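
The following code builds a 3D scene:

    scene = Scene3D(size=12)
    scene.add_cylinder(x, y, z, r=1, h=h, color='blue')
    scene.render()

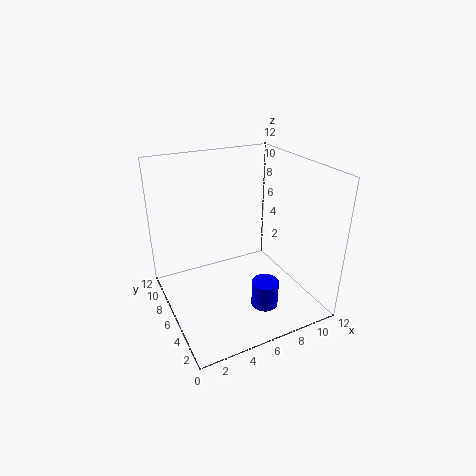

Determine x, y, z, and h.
x = 6, y = 1.5, z = 2.5, h = 2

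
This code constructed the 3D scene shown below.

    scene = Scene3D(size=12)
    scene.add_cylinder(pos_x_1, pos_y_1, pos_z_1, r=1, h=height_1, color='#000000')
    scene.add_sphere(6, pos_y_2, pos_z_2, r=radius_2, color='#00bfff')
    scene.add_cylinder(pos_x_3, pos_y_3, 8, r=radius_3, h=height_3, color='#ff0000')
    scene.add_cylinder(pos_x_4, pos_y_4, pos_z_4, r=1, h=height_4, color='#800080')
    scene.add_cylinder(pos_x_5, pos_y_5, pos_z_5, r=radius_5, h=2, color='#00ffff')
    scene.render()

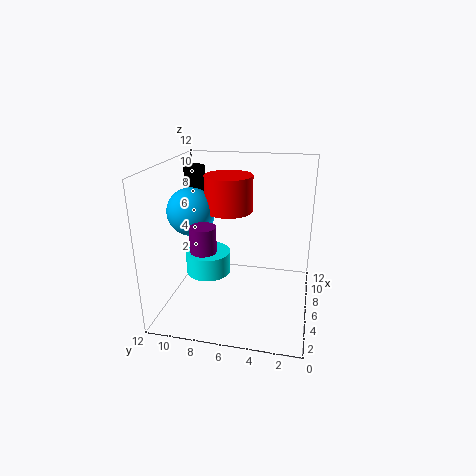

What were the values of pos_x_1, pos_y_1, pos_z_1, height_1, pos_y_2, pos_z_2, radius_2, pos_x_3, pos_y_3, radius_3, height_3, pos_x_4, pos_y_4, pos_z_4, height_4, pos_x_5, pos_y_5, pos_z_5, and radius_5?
pos_x_1 = 10, pos_y_1 = 11, pos_z_1 = 7, height_1 = 4, pos_y_2 = 10, pos_z_2 = 8, radius_2 = 2, pos_x_3 = 7, pos_y_3 = 7, radius_3 = 2, height_3 = 3, pos_x_4 = 3, pos_y_4 = 8, pos_z_4 = 6, height_4 = 2, pos_x_5 = 7, pos_y_5 = 9, pos_z_5 = 2, radius_5 = 2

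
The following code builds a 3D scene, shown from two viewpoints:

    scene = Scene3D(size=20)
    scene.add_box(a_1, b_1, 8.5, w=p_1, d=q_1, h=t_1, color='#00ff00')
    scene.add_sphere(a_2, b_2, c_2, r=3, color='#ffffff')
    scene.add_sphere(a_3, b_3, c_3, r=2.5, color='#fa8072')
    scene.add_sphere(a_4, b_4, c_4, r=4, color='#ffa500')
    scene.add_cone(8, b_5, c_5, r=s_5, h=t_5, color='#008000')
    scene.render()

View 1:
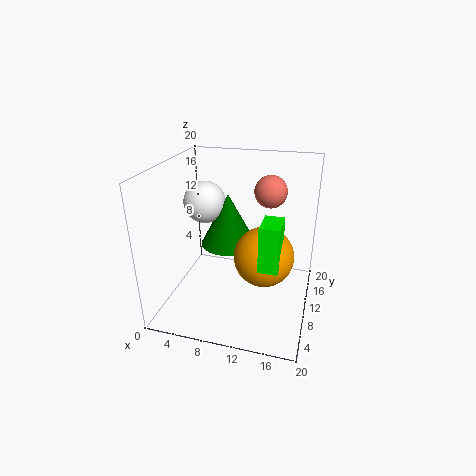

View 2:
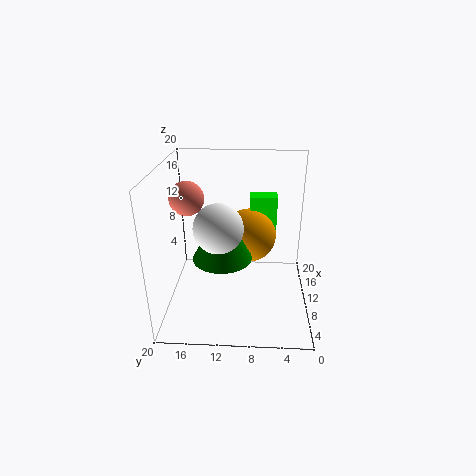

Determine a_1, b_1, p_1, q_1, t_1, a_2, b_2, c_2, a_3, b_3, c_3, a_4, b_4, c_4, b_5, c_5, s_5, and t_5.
a_1 = 14, b_1 = 4.5, p_1 = 2.5, q_1 = 4, t_1 = 6, a_2 = 4.5, b_2 = 12, c_2 = 14, a_3 = 13, b_3 = 17.5, c_3 = 14.5, a_4 = 14, b_4 = 8.5, c_4 = 8.5, b_5 = 12, c_5 = 8, s_5 = 4, t_5 = 7.5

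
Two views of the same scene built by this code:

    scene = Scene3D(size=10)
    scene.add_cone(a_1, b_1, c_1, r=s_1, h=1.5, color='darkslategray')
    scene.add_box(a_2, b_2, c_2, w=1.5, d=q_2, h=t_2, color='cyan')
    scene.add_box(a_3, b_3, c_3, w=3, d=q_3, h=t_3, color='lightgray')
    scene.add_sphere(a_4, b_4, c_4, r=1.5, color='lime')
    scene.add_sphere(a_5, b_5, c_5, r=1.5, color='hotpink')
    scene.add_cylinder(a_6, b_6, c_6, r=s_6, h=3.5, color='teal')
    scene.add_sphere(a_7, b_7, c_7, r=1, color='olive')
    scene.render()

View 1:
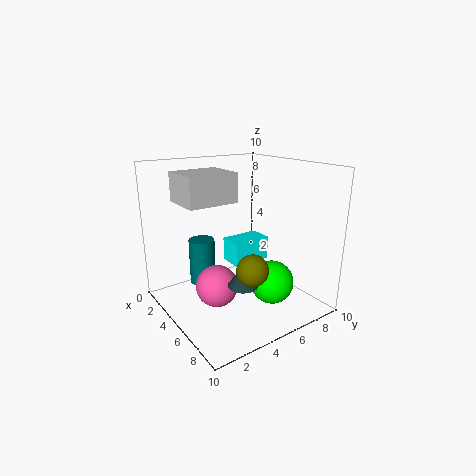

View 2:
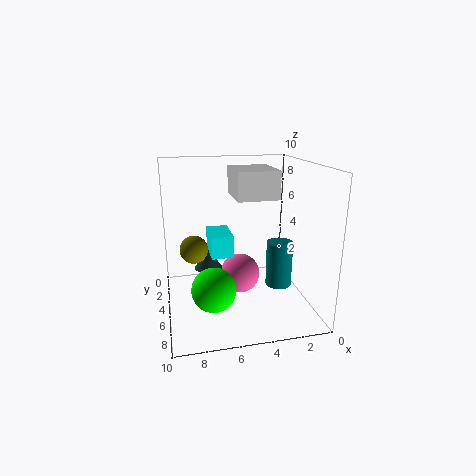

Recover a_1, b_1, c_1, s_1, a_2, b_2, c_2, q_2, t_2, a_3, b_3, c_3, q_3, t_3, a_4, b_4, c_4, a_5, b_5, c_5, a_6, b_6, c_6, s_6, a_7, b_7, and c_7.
a_1 = 7, b_1 = 4, c_1 = 2.5, s_1 = 1, a_2 = 5.5, b_2 = 3.5, c_2 = 4, q_2 = 2.5, t_2 = 1.5, a_3 = 2, b_3 = 1.5, c_3 = 7.5, q_3 = 3.5, t_3 = 2, a_4 = 7, b_4 = 6.5, c_4 = 2, a_5 = 4.5, b_5 = 3.5, c_5 = 1.5, a_6 = 1.5, b_6 = 4, c_6 = 0.5, s_6 = 1, a_7 = 8, b_7 = 4, c_7 = 4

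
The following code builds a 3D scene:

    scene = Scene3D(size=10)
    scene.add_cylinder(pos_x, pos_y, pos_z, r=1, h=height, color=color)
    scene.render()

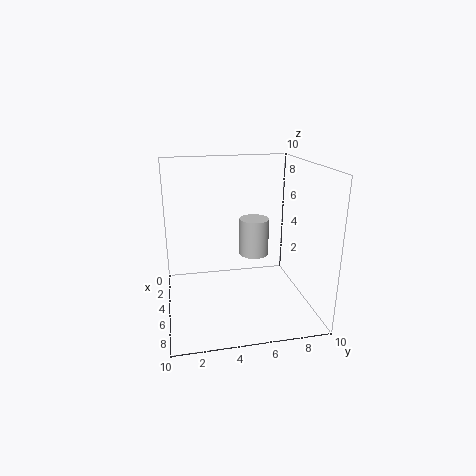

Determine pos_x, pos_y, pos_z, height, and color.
pos_x = 5.5
pos_y = 6
pos_z = 4
height = 2.5
color = 'lightgray'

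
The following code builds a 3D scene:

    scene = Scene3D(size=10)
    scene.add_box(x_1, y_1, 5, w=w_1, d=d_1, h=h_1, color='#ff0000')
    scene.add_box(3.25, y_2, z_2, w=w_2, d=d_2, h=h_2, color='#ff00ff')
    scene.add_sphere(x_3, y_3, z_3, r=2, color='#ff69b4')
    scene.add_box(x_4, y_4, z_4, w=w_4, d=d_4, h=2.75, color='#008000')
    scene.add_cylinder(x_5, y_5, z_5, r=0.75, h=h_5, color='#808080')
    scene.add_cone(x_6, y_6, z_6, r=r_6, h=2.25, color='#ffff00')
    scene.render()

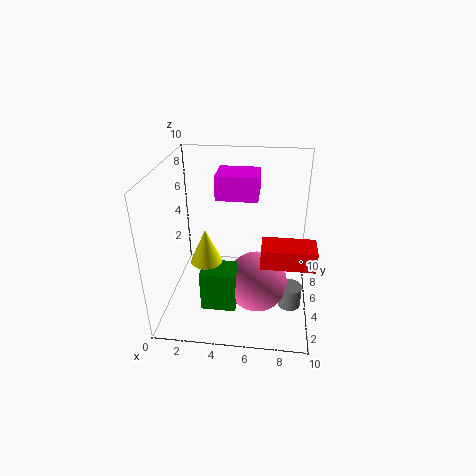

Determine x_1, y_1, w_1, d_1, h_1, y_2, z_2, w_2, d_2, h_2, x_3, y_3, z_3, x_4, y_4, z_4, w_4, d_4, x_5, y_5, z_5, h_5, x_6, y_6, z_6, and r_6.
x_1 = 6.75, y_1 = 1.5, w_1 = 3.25, d_1 = 1.75, h_1 = 1.25, y_2 = 6, z_2 = 7.25, w_2 = 3, d_2 = 2.5, h_2 = 1.75, x_3 = 6.5, y_3 = 3.25, z_3 = 2.75, x_4 = 3, y_4 = 1.5, z_4 = 1.5, w_4 = 2.25, d_4 = 1.75, x_5 = 8.75, y_5 = 3, z_5 = 1.25, h_5 = 1.5, x_6 = 3.25, y_6 = 2.75, z_6 = 4.5, r_6 = 1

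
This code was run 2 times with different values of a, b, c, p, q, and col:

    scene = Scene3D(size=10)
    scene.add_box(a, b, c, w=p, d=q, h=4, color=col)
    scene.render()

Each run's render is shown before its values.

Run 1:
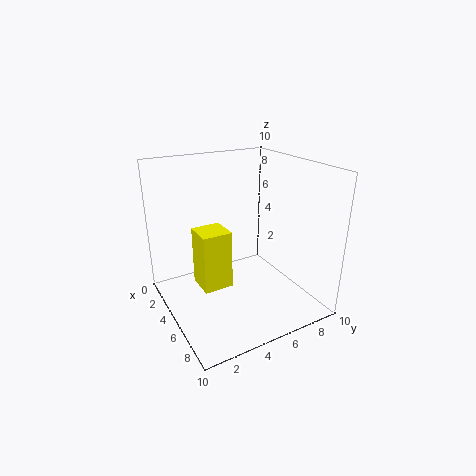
a = 4
b = 2
c = 2
p = 2
q = 2
col = 'yellow'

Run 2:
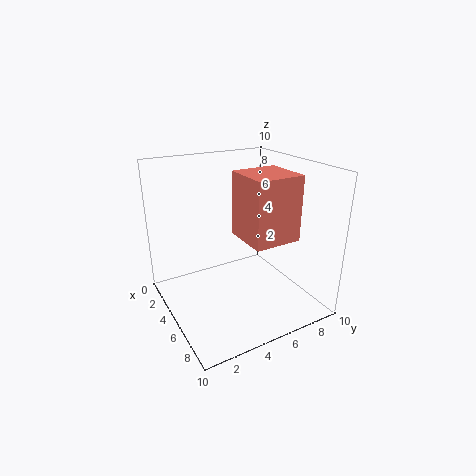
a = 6
b = 4
c = 6
p = 3
q = 3
col = 'salmon'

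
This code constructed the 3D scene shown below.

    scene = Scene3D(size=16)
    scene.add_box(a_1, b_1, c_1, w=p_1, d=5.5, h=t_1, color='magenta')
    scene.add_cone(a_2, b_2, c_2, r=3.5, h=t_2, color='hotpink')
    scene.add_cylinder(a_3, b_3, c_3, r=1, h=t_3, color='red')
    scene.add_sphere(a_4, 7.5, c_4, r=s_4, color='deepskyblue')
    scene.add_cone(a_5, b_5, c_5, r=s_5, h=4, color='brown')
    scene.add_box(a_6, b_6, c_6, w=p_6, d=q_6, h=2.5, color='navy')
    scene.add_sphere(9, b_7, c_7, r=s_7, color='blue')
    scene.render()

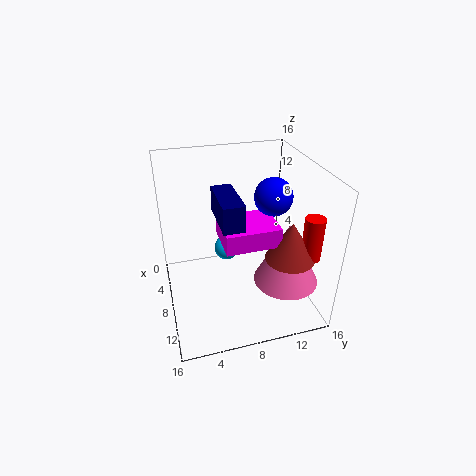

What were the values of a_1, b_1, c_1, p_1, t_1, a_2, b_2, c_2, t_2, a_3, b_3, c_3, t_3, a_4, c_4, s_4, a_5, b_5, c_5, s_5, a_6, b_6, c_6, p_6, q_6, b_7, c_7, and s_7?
a_1 = 8.5, b_1 = 5.5, c_1 = 9.5, p_1 = 4.5, t_1 = 2, a_2 = 11.5, b_2 = 12.5, c_2 = 4, t_2 = 7, a_3 = 13.5, b_3 = 14, c_3 = 8, t_3 = 4.5, a_4 = 4.5, c_4 = 4.5, s_4 = 1.5, a_5 = 13, b_5 = 12, c_5 = 8, s_5 = 2.5, a_6 = 9, b_6 = 5, c_6 = 12.5, p_6 = 5, q_6 = 2, b_7 = 11.5, c_7 = 13, s_7 = 2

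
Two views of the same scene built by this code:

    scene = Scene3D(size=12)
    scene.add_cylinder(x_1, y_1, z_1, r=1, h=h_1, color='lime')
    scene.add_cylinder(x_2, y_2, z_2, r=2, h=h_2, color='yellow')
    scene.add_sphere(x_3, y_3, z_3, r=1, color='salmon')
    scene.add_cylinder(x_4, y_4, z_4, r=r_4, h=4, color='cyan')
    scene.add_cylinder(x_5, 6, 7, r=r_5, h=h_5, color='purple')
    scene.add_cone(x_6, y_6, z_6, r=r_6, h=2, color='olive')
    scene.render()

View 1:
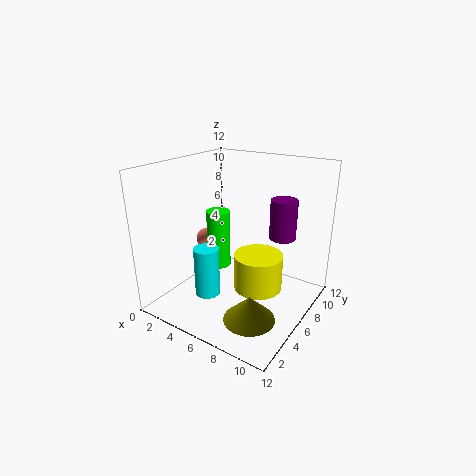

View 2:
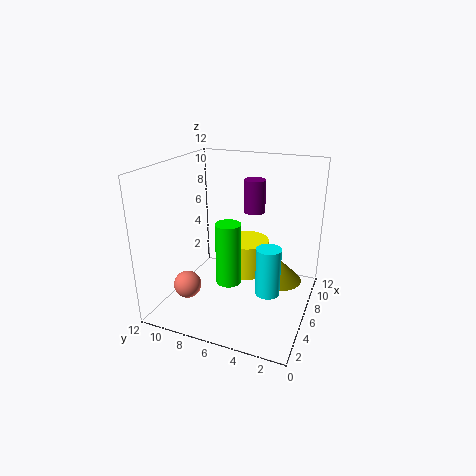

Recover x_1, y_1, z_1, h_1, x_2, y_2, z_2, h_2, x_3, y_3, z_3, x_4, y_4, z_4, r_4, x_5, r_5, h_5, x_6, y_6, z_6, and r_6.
x_1 = 4, y_1 = 6, z_1 = 3, h_1 = 5, x_2 = 8, y_2 = 6, z_2 = 2, h_2 = 3, x_3 = 1, y_3 = 8, z_3 = 4, x_4 = 5, y_4 = 3, z_4 = 2, r_4 = 1, x_5 = 10, r_5 = 1, h_5 = 3, x_6 = 9, y_6 = 3, z_6 = 1, r_6 = 2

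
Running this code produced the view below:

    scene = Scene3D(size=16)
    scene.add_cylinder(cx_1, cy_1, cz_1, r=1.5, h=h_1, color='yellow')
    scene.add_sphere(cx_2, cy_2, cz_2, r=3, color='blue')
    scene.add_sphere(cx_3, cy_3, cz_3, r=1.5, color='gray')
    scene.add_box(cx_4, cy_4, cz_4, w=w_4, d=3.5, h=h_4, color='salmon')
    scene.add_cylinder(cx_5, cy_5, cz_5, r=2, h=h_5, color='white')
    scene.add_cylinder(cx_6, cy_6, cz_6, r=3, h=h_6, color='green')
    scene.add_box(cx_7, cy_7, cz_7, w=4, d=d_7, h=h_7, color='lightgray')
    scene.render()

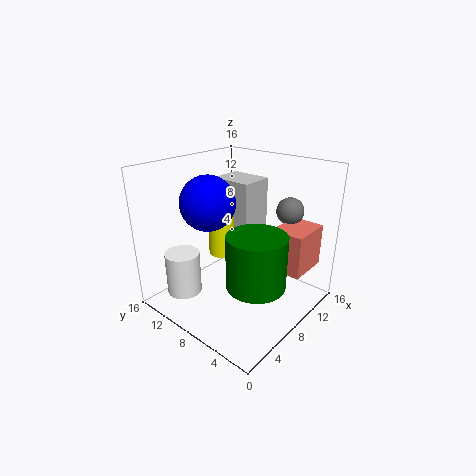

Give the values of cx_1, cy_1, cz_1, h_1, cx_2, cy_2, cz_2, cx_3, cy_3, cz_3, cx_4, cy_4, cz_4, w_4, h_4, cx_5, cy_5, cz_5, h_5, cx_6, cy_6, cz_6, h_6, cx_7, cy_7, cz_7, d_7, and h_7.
cx_1 = 8.5
cy_1 = 11
cz_1 = 5
h_1 = 5
cx_2 = 6
cy_2 = 10.5
cz_2 = 12
cx_3 = 12
cy_3 = 4
cz_3 = 11
cx_4 = 8.5
cy_4 = 0.5
cz_4 = 5.5
w_4 = 4.5
h_4 = 4.5
cx_5 = 4
cy_5 = 13
cz_5 = 1
h_5 = 5
cx_6 = 5.5
cy_6 = 3.5
cz_6 = 5
h_6 = 5.5
cx_7 = 10
cy_7 = 8.5
cz_7 = 6.5
d_7 = 5
h_7 = 7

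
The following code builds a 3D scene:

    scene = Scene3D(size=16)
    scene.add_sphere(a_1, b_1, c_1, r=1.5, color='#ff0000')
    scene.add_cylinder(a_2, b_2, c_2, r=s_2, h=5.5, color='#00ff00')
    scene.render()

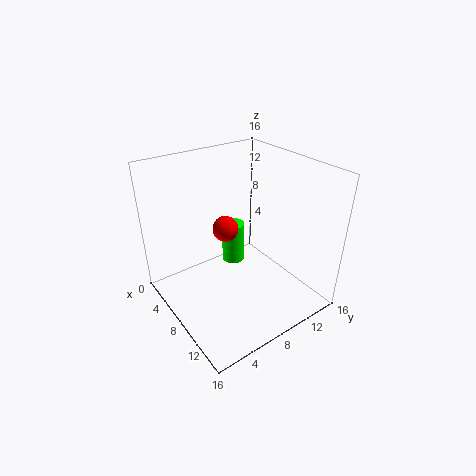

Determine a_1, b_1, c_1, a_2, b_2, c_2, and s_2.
a_1 = 5.5; b_1 = 8; c_1 = 8; a_2 = 2; b_2 = 11.5; c_2 = 0.5; s_2 = 1.5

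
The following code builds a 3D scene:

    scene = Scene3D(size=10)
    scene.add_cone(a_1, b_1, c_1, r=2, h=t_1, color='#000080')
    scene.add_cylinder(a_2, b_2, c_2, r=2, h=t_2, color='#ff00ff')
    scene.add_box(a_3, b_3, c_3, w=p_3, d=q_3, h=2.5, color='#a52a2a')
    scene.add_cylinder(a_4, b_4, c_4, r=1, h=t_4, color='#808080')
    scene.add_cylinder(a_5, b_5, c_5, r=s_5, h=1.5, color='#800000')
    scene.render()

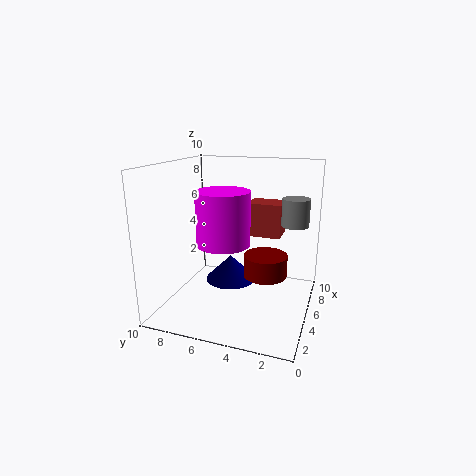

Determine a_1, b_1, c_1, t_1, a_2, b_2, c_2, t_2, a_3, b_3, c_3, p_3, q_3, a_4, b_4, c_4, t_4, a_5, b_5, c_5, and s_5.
a_1 = 7.5; b_1 = 6.5; c_1 = 0.5; t_1 = 2; a_2 = 6; b_2 = 6.5; c_2 = 4; t_2 = 4; a_3 = 7; b_3 = 2.5; c_3 = 4.5; p_3 = 2; q_3 = 2.5; a_4 = 7.5; b_4 = 1.5; c_4 = 5.5; t_4 = 2; a_5 = 5; b_5 = 3; c_5 = 2.5; s_5 = 1.5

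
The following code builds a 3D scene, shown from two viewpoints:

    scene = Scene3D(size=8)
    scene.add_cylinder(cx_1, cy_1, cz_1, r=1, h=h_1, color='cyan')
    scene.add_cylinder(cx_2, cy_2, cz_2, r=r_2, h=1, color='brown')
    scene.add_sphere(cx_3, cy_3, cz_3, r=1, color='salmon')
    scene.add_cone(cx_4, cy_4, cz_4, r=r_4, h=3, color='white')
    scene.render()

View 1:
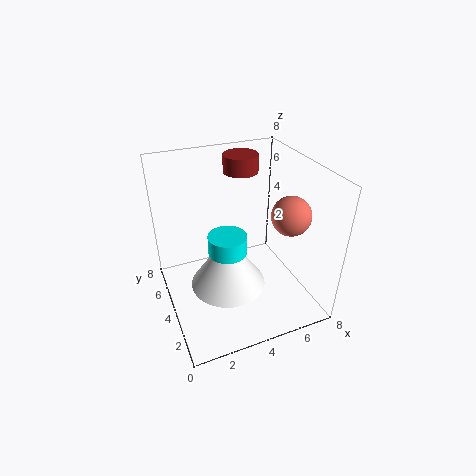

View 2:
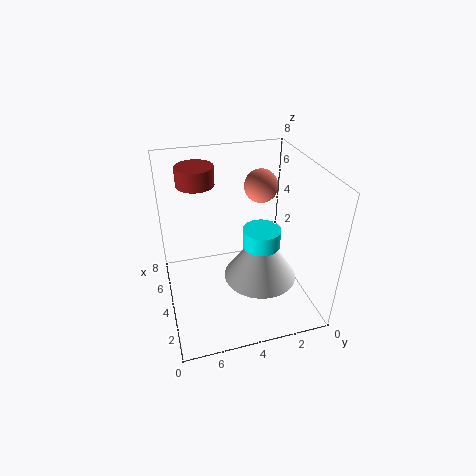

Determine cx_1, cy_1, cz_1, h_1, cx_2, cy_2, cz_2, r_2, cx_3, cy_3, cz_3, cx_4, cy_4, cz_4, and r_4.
cx_1 = 3; cy_1 = 3; cz_1 = 4; h_1 = 1; cx_2 = 5; cy_2 = 6; cz_2 = 7; r_2 = 1; cx_3 = 6; cy_3 = 2; cz_3 = 6; cx_4 = 3; cy_4 = 3; cz_4 = 2; r_4 = 2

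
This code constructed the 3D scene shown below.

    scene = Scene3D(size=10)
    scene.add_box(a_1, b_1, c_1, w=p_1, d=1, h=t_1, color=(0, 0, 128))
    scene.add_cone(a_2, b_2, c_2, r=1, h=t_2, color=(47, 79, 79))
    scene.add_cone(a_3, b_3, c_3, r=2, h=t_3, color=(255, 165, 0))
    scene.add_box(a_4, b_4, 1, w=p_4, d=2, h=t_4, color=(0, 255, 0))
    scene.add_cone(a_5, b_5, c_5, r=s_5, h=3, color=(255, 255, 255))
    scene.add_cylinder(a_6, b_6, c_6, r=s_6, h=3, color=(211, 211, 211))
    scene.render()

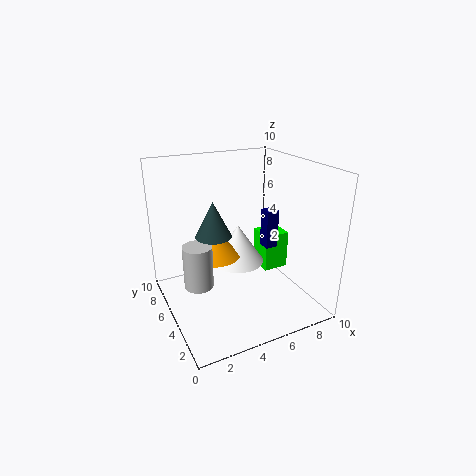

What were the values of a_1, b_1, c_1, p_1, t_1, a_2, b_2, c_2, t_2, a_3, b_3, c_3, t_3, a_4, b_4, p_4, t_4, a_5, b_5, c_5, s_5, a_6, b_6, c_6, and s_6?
a_1 = 8; b_1 = 6; c_1 = 3; p_1 = 1; t_1 = 3; a_2 = 2; b_2 = 2; c_2 = 7; t_2 = 2; a_3 = 4; b_3 = 7; c_3 = 3; t_3 = 2; a_4 = 8; b_4 = 6; p_4 = 2; t_4 = 3; a_5 = 6; b_5 = 7; c_5 = 2; s_5 = 2; a_6 = 2; b_6 = 5; c_6 = 2; s_6 = 1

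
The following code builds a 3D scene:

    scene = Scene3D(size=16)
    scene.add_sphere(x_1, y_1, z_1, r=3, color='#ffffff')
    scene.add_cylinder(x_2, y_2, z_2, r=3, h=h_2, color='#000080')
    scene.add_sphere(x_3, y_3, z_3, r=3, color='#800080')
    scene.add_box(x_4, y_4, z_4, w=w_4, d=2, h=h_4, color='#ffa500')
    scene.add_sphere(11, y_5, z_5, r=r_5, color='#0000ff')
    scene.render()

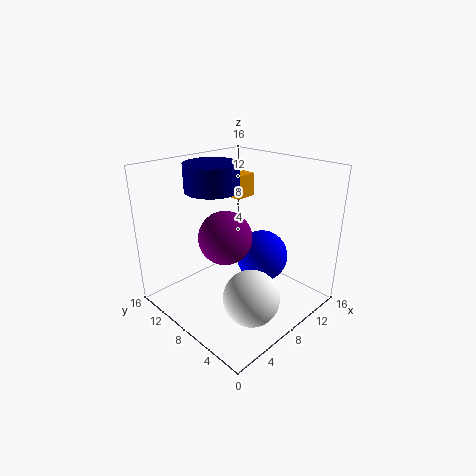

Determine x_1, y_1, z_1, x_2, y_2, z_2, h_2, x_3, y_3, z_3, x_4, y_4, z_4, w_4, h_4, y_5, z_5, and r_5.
x_1 = 6
y_1 = 4
z_1 = 3
x_2 = 7
y_2 = 11
z_2 = 13
h_2 = 3
x_3 = 7
y_3 = 9
z_3 = 8
x_4 = 13
y_4 = 13
z_4 = 10
w_4 = 3
h_4 = 3
y_5 = 7
z_5 = 5
r_5 = 3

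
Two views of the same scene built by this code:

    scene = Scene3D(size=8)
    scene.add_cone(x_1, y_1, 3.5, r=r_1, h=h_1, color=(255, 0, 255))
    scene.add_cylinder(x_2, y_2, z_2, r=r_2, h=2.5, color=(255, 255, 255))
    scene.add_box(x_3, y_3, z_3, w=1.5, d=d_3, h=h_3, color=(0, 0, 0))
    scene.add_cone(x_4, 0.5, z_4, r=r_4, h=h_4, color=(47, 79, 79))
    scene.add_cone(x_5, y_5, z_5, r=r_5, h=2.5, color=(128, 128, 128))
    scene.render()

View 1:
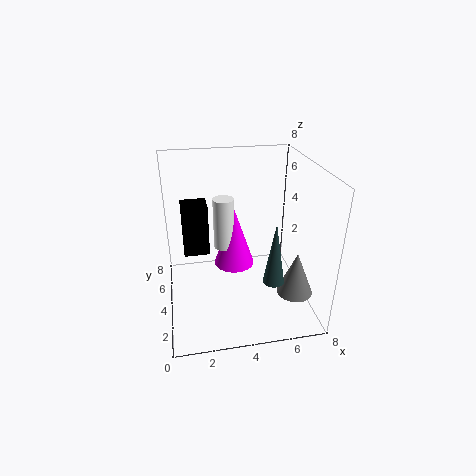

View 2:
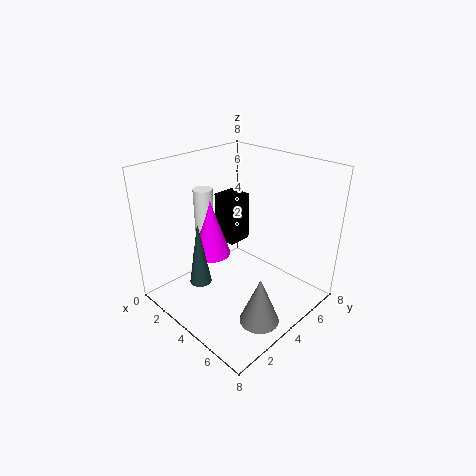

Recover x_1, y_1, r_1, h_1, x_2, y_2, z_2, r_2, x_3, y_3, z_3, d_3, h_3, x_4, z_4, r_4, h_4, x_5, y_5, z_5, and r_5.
x_1 = 3.5; y_1 = 2.5; r_1 = 1; h_1 = 3; x_2 = 3; y_2 = 2.5; z_2 = 4.5; r_2 = 0.5; x_3 = 1; y_3 = 5; z_3 = 2.5; d_3 = 1.5; h_3 = 3; x_4 = 5; z_4 = 3.5; r_4 = 0.5; h_4 = 3; x_5 = 7; y_5 = 2.5; z_5 = 1; r_5 = 1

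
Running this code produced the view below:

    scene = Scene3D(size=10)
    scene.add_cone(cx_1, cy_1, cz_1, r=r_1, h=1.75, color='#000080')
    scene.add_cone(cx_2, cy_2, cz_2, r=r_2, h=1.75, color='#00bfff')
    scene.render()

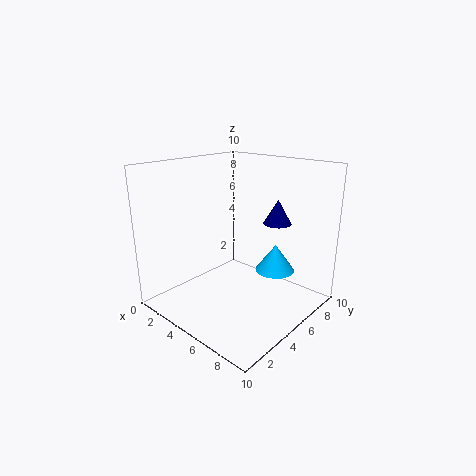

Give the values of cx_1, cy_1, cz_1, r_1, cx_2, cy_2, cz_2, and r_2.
cx_1 = 6.5, cy_1 = 7.5, cz_1 = 5.75, r_1 = 1, cx_2 = 8, cy_2 = 5.25, cz_2 = 3.5, r_2 = 1.25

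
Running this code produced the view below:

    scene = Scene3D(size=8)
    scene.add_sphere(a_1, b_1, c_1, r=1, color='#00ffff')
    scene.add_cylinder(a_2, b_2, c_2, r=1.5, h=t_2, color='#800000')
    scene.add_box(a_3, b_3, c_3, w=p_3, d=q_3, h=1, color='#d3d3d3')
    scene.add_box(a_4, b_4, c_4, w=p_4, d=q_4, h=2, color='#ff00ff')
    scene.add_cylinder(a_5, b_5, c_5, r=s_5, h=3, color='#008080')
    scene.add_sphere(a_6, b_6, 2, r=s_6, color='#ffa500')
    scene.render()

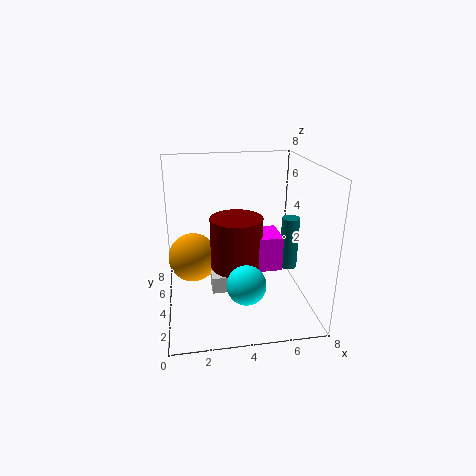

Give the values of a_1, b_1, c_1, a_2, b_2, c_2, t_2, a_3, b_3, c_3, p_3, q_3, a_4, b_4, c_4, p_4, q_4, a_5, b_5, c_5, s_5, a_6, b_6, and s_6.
a_1 = 4
b_1 = 1.5
c_1 = 2.5
a_2 = 4
b_2 = 4.5
c_2 = 2
t_2 = 3
a_3 = 2.5
b_3 = 4
c_3 = 0.5
p_3 = 1
q_3 = 1.5
a_4 = 4
b_4 = 3.5
c_4 = 2
p_4 = 2.5
q_4 = 2
a_5 = 7
b_5 = 4
c_5 = 2
s_5 = 0.5
a_6 = 1.5
b_6 = 6
s_6 = 1.5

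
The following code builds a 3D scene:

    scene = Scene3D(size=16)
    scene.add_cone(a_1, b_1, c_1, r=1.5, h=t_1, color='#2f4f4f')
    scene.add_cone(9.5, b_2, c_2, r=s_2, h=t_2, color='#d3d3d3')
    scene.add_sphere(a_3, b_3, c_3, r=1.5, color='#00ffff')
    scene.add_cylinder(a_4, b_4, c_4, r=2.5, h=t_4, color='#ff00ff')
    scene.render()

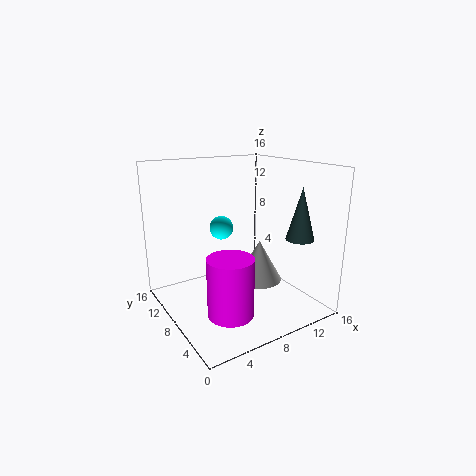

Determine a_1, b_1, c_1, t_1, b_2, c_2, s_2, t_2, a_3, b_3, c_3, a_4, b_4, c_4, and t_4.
a_1 = 12.5; b_1 = 3; c_1 = 8.5; t_1 = 5.5; b_2 = 6; c_2 = 3.5; s_2 = 2.5; t_2 = 4.5; a_3 = 9; b_3 = 13.5; c_3 = 7.5; a_4 = 5.5; b_4 = 5.5; c_4 = 0.5; t_4 = 6.5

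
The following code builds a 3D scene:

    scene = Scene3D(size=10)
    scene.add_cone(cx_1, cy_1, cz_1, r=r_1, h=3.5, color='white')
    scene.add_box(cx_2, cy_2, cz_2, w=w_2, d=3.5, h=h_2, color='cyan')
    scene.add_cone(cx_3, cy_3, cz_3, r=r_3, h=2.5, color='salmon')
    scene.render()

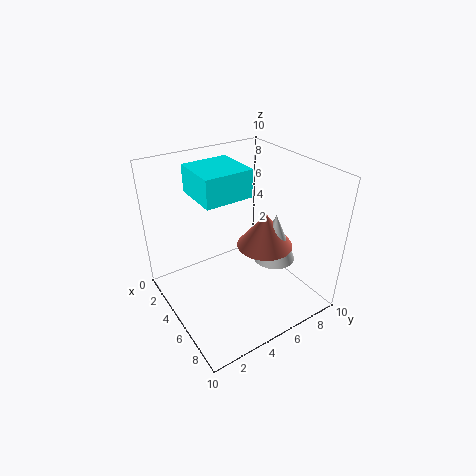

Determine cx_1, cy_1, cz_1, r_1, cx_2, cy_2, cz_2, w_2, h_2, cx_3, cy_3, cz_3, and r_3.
cx_1 = 6
cy_1 = 7.5
cz_1 = 3
r_1 = 1.5
cx_2 = 1
cy_2 = 3
cz_2 = 7.5
w_2 = 3.5
h_2 = 2
cx_3 = 5.5
cy_3 = 7
cz_3 = 4
r_3 = 2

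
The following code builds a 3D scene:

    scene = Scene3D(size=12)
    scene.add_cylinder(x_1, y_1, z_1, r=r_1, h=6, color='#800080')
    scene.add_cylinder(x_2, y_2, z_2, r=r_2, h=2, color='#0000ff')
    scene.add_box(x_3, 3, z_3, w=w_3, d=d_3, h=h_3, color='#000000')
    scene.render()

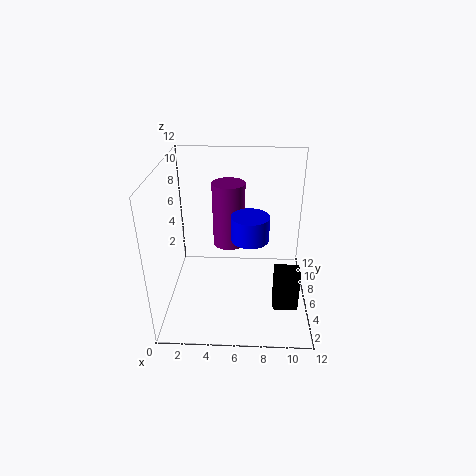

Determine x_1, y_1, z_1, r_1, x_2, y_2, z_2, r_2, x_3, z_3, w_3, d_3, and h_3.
x_1 = 5, y_1 = 9.5, z_1 = 3.5, r_1 = 1.5, x_2 = 7, y_2 = 5, z_2 = 6.5, r_2 = 1.5, x_3 = 9, z_3 = 1, w_3 = 2, d_3 = 1.5, h_3 = 3.5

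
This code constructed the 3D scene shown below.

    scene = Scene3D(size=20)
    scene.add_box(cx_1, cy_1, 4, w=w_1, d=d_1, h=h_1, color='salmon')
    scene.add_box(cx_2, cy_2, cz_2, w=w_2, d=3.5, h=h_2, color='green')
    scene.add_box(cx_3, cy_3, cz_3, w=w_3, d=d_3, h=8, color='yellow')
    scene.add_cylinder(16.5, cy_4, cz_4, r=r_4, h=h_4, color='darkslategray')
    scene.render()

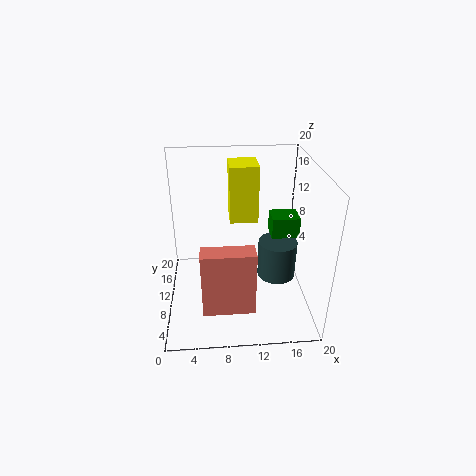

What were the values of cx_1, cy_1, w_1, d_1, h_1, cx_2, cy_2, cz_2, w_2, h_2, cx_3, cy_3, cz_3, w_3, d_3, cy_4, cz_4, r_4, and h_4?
cx_1 = 5; cy_1 = 1.5; w_1 = 6.5; d_1 = 2.5; h_1 = 8.5; cx_2 = 15; cy_2 = 11; cz_2 = 9; w_2 = 4; h_2 = 3; cx_3 = 9; cy_3 = 11.5; cz_3 = 11.5; w_3 = 4; d_3 = 4.5; cy_4 = 13.5; cz_4 = 1; r_4 = 3; h_4 = 6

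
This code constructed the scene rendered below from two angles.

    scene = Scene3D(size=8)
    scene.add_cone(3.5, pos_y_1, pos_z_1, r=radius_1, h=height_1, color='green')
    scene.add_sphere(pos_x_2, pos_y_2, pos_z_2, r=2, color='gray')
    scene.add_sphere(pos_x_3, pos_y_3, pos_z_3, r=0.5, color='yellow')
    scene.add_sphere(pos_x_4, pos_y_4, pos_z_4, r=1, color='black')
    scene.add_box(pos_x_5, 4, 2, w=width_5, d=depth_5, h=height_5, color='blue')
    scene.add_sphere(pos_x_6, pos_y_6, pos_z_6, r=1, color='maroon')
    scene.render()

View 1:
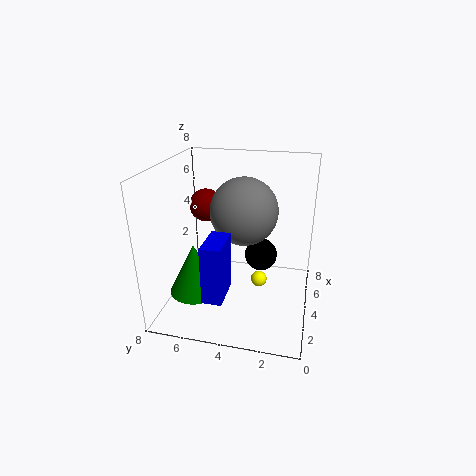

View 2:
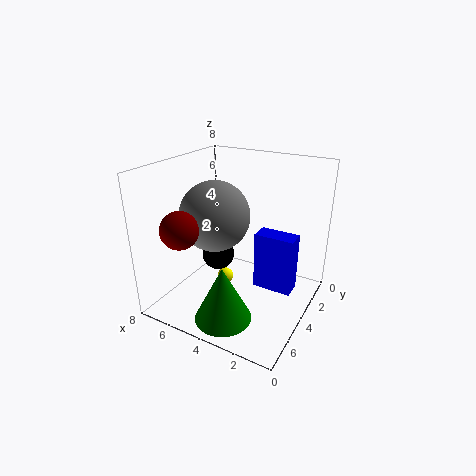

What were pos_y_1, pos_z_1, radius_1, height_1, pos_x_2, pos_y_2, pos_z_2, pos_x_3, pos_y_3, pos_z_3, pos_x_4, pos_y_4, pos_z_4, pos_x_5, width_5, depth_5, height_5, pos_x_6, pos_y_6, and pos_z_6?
pos_y_1 = 6.5
pos_z_1 = 0.5
radius_1 = 1.5
height_1 = 3
pos_x_2 = 5.5
pos_y_2 = 4
pos_z_2 = 5
pos_x_3 = 5.5
pos_y_3 = 3
pos_z_3 = 0.5
pos_x_4 = 6
pos_y_4 = 3
pos_z_4 = 2
pos_x_5 = 0.5
width_5 = 2
depth_5 = 1
height_5 = 3
pos_x_6 = 6
pos_y_6 = 6.5
pos_z_6 = 5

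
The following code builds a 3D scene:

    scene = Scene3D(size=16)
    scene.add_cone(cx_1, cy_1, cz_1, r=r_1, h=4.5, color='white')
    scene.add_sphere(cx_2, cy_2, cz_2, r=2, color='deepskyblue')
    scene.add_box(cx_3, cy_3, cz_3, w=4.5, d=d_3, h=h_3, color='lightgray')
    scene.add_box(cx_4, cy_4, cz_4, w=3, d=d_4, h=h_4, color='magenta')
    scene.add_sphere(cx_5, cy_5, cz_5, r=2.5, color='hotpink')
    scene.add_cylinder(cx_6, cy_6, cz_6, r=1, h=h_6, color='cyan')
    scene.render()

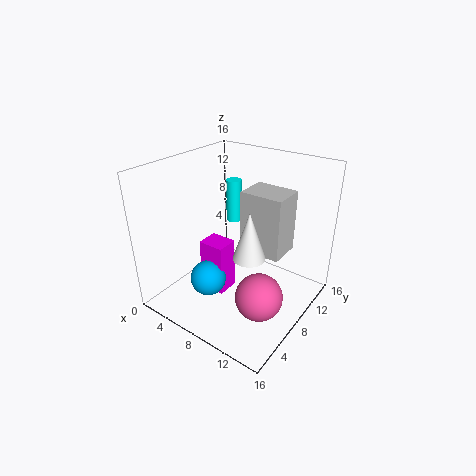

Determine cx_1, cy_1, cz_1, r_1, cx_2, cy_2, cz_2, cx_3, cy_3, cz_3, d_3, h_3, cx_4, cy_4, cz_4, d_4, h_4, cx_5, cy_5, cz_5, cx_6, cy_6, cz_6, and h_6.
cx_1 = 12.5
cy_1 = 3.5
cz_1 = 9.5
r_1 = 1.5
cx_2 = 6
cy_2 = 5
cz_2 = 3.5
cx_3 = 9
cy_3 = 7
cz_3 = 7.5
d_3 = 3.5
h_3 = 6.5
cx_4 = 4.5
cy_4 = 5.5
cz_4 = 1.5
d_4 = 2.5
h_4 = 6
cx_5 = 12.5
cy_5 = 5.5
cz_5 = 3.5
cx_6 = 3
cy_6 = 14
cz_6 = 6.5
h_6 = 5.5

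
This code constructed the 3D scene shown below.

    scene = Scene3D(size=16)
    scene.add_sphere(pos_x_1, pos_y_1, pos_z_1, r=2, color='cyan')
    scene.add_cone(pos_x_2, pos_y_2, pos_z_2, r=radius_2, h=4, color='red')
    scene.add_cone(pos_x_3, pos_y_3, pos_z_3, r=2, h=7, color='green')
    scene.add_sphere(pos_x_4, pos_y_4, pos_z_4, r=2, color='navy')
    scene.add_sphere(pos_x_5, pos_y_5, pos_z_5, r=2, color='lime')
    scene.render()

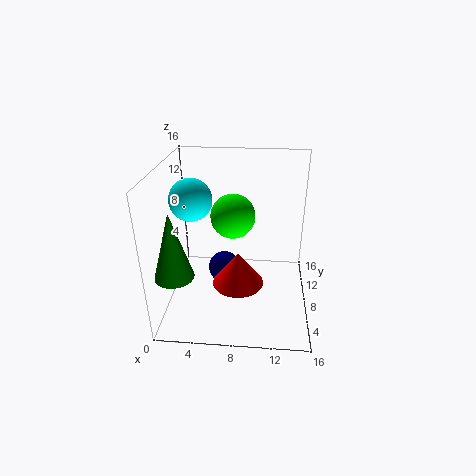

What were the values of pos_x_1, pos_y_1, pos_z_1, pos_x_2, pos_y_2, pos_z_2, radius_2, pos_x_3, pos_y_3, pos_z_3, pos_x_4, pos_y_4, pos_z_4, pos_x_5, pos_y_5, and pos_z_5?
pos_x_1 = 4; pos_y_1 = 4; pos_z_1 = 14; pos_x_2 = 8; pos_y_2 = 8; pos_z_2 = 2; radius_2 = 3; pos_x_3 = 2; pos_y_3 = 3; pos_z_3 = 6; pos_x_4 = 6; pos_y_4 = 11; pos_z_4 = 2; pos_x_5 = 8; pos_y_5 = 3; pos_z_5 = 13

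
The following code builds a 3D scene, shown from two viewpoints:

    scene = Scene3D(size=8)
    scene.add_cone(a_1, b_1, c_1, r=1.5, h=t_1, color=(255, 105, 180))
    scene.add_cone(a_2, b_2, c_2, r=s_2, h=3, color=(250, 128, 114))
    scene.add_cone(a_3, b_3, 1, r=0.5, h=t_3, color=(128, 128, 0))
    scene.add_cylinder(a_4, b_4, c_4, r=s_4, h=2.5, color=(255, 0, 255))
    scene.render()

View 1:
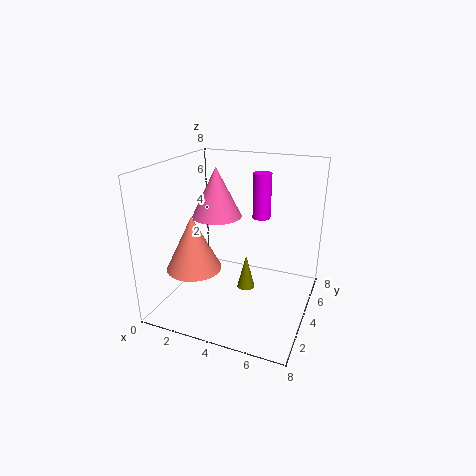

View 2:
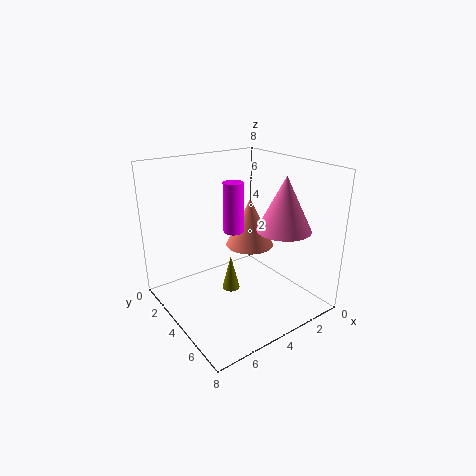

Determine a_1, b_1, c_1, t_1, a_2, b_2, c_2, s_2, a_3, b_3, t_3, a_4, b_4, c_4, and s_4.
a_1 = 2, b_1 = 5.5, c_1 = 4.5, t_1 = 3, a_2 = 2, b_2 = 2.5, c_2 = 2.5, s_2 = 1.5, a_3 = 4.5, b_3 = 4, t_3 = 2, a_4 = 5, b_4 = 5, c_4 = 5, s_4 = 0.5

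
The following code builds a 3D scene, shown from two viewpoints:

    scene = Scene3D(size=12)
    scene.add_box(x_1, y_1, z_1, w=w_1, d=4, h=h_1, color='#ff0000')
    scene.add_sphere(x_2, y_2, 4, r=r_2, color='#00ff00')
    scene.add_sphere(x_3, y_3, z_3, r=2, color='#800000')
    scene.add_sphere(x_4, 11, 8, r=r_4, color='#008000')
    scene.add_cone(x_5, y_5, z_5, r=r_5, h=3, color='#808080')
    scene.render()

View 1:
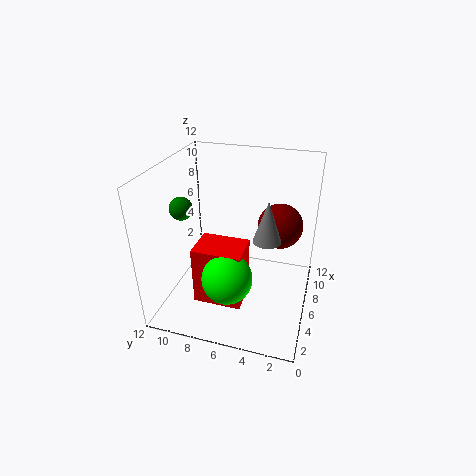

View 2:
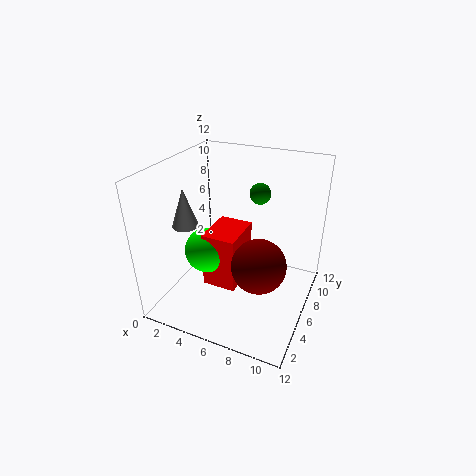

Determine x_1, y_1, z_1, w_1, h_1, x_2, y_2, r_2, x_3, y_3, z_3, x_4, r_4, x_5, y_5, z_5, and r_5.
x_1 = 3
y_1 = 5
z_1 = 1
w_1 = 3
h_1 = 5
x_2 = 3
y_2 = 6
r_2 = 2
x_3 = 9
y_3 = 3
z_3 = 6
x_4 = 6
r_4 = 1
x_5 = 3
y_5 = 3
z_5 = 8
r_5 = 1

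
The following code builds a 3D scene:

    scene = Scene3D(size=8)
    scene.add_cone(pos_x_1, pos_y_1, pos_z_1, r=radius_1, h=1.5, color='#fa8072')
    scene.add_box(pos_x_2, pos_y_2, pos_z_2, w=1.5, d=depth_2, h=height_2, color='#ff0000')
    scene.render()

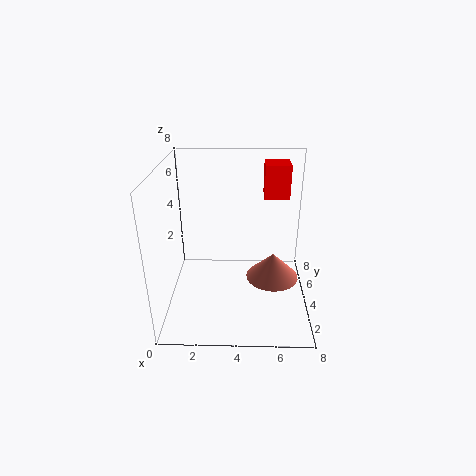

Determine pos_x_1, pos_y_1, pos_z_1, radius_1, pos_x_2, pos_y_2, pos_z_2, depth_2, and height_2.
pos_x_1 = 6; pos_y_1 = 4; pos_z_1 = 1.5; radius_1 = 1.5; pos_x_2 = 5.5; pos_y_2 = 6; pos_z_2 = 5.5; depth_2 = 1.5; height_2 = 2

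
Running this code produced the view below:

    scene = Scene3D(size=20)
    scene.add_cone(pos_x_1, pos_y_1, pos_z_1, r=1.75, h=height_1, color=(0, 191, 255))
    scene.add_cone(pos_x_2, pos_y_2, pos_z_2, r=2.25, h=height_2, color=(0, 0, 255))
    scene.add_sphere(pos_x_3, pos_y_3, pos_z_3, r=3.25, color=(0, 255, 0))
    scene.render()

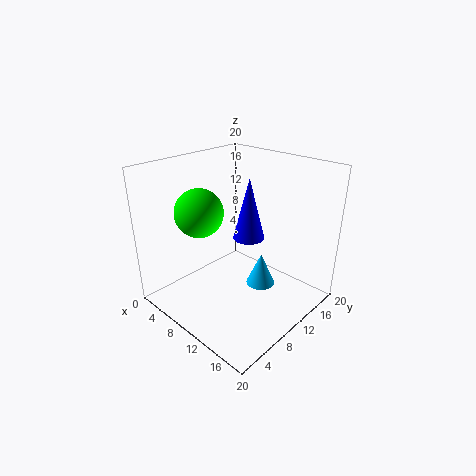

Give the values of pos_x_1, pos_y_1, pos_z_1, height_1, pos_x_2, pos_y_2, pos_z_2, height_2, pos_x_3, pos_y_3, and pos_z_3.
pos_x_1 = 16, pos_y_1 = 7.75, pos_z_1 = 6.75, height_1 = 4, pos_x_2 = 10, pos_y_2 = 12.25, pos_z_2 = 9.25, height_2 = 8.75, pos_x_3 = 6.75, pos_y_3 = 6, pos_z_3 = 14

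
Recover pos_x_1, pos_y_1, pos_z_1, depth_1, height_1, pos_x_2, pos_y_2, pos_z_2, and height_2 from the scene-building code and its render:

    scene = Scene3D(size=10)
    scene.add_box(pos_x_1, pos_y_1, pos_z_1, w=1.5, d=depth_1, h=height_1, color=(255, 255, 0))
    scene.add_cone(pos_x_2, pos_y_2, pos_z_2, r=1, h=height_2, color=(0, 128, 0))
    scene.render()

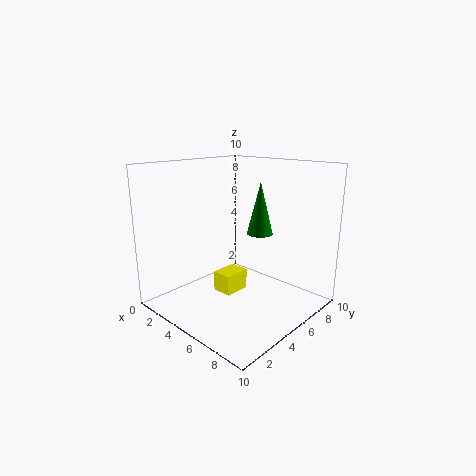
pos_x_1 = 3; pos_y_1 = 4.5; pos_z_1 = 0.5; depth_1 = 2; height_1 = 1.5; pos_x_2 = 4.5; pos_y_2 = 8; pos_z_2 = 4.5; height_2 = 4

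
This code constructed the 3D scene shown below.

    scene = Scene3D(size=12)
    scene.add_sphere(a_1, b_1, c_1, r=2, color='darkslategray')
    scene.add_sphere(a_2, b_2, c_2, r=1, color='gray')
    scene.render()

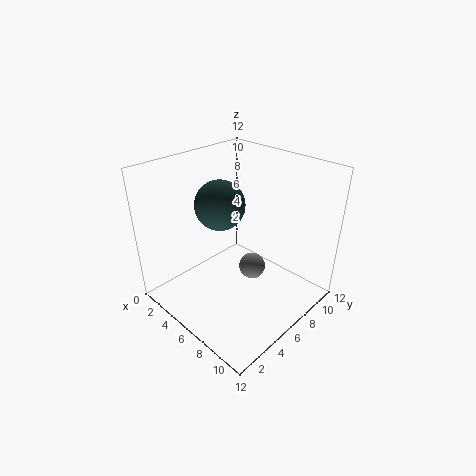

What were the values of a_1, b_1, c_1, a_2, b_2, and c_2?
a_1 = 5, b_1 = 5, c_1 = 9, a_2 = 8.5, b_2 = 5, c_2 = 5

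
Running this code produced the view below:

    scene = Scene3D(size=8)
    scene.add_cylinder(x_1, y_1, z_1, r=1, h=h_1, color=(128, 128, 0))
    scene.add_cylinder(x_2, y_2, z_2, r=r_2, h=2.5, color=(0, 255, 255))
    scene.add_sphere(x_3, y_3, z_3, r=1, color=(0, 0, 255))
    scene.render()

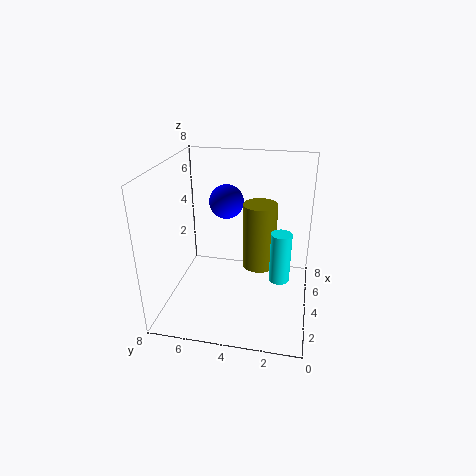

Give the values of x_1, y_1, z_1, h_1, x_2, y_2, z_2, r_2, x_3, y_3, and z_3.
x_1 = 5.5
y_1 = 3
z_1 = 1.5
h_1 = 4
x_2 = 2
y_2 = 1.5
z_2 = 3
r_2 = 0.5
x_3 = 5.5
y_3 = 5
z_3 = 5.5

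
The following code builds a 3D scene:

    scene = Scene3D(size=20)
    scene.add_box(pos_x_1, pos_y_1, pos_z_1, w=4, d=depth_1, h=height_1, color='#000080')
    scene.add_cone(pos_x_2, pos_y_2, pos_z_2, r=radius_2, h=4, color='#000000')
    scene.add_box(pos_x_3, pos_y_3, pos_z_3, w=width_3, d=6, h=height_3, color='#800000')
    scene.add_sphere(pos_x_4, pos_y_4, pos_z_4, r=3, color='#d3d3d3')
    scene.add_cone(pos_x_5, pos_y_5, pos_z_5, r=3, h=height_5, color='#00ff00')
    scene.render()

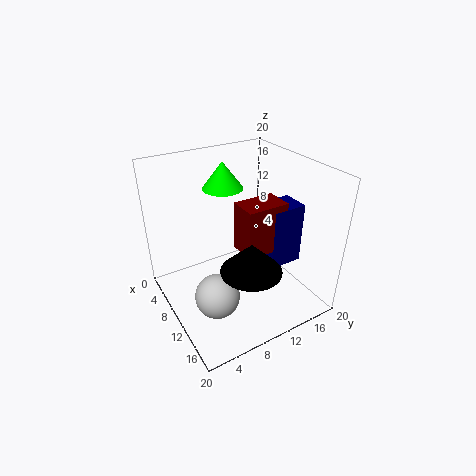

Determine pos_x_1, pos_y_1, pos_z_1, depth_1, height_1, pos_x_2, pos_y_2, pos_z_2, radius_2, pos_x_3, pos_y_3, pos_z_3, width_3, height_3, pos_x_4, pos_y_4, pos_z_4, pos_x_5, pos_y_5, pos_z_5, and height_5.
pos_x_1 = 9, pos_y_1 = 14, pos_z_1 = 5, depth_1 = 5, height_1 = 9, pos_x_2 = 15, pos_y_2 = 9, pos_z_2 = 8, radius_2 = 4, pos_x_3 = 9, pos_y_3 = 10, pos_z_3 = 8, width_3 = 4, height_3 = 7, pos_x_4 = 13, pos_y_4 = 5, pos_z_4 = 4, pos_x_5 = 4, pos_y_5 = 11, pos_z_5 = 15, height_5 = 4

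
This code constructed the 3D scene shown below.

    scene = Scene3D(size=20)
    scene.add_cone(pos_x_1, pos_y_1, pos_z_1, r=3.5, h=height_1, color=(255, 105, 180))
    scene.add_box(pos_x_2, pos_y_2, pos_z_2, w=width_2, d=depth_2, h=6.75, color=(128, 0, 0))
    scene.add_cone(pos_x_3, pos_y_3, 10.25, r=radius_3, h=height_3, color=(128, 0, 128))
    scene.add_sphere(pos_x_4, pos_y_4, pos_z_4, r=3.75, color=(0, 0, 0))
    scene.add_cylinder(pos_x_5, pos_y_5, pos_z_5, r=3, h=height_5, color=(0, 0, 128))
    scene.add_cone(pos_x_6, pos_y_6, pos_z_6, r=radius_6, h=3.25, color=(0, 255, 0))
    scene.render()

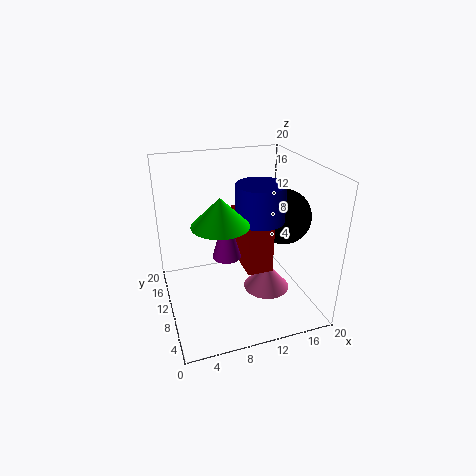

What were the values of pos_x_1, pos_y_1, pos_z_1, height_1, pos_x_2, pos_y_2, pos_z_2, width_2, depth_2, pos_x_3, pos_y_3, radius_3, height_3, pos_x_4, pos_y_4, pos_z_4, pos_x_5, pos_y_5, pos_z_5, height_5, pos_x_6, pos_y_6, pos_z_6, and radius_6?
pos_x_1 = 15, pos_y_1 = 10.75, pos_z_1 = 0.25, height_1 = 4, pos_x_2 = 9.25, pos_y_2 = 3.75, pos_z_2 = 8, width_2 = 3.25, depth_2 = 6.75, pos_x_3 = 7, pos_y_3 = 5.5, radius_3 = 1.75, height_3 = 6.25, pos_x_4 = 16, pos_y_4 = 8.5, pos_z_4 = 13, pos_x_5 = 11.25, pos_y_5 = 5.5, pos_z_5 = 14.5, height_5 = 4.5, pos_x_6 = 5.75, pos_y_6 = 3.5, pos_z_6 = 15.5, radius_6 = 3.25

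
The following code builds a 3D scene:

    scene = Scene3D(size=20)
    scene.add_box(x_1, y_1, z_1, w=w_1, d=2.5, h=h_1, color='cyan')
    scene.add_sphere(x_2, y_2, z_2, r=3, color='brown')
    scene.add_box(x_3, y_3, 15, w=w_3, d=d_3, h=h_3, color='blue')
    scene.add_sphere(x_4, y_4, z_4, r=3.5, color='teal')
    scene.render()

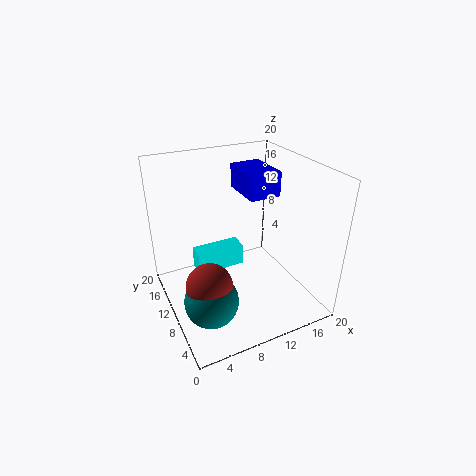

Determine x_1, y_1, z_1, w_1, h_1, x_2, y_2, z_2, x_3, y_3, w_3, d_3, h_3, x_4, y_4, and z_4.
x_1 = 4, y_1 = 9.5, z_1 = 6, w_1 = 6.5, h_1 = 3, x_2 = 4, y_2 = 6, z_2 = 6.5, x_3 = 12, y_3 = 10, w_3 = 4.5, d_3 = 6.5, h_3 = 3.5, x_4 = 4, y_4 = 5.5, z_4 = 4.5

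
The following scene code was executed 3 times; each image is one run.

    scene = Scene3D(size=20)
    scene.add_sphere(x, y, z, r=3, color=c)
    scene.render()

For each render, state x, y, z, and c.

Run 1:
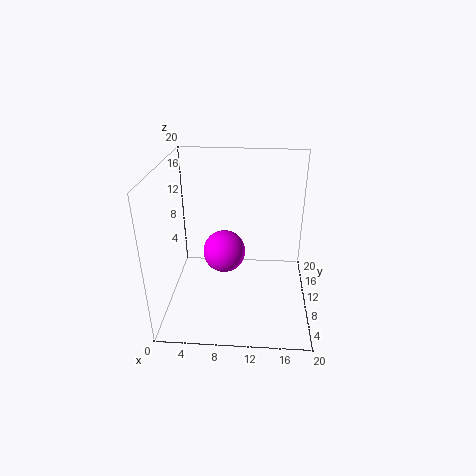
x = 8; y = 10.5; z = 7.5; c = 'magenta'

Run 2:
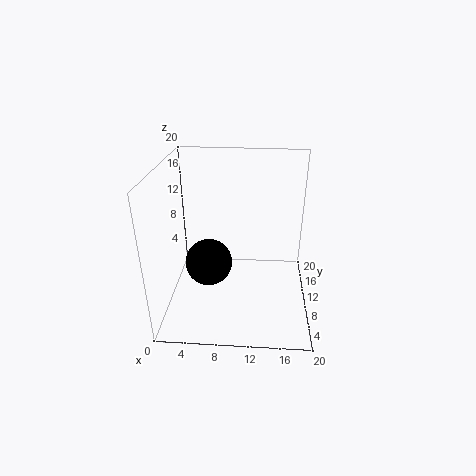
x = 6.5; y = 6; z = 8.5; c = 'black'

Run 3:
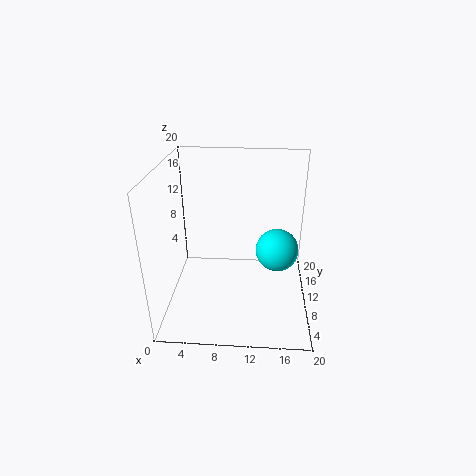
x = 15.5; y = 10.5; z = 8; c = 'cyan'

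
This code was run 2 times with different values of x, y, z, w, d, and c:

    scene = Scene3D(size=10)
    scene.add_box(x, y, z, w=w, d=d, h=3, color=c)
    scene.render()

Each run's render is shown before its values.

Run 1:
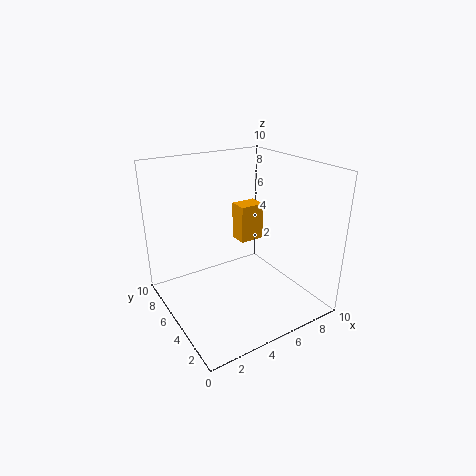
x = 7, y = 7.5, z = 3, w = 2, d = 1.5, c = 'orange'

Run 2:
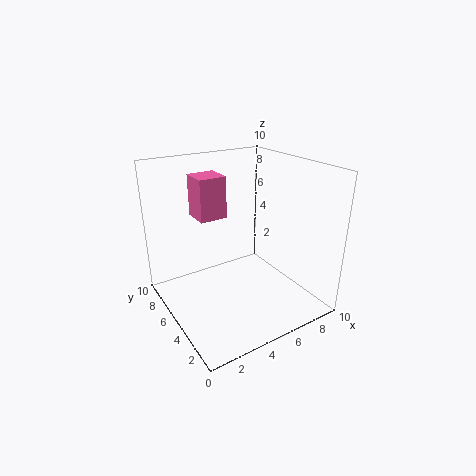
x = 3, y = 6.5, z = 6, w = 2, d = 2, c = 'hotpink'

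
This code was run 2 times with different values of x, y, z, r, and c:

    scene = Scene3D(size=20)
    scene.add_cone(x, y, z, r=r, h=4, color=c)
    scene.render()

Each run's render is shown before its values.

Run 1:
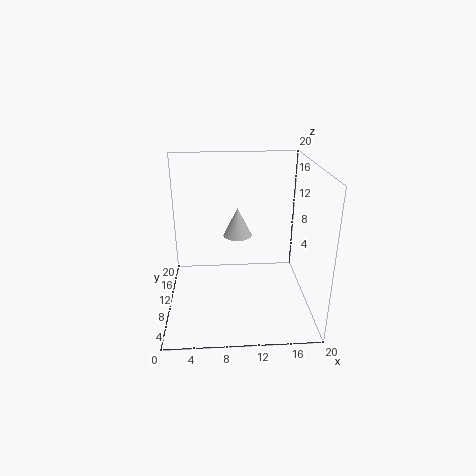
x = 10, y = 11, z = 10, r = 2, c = 'lightgray'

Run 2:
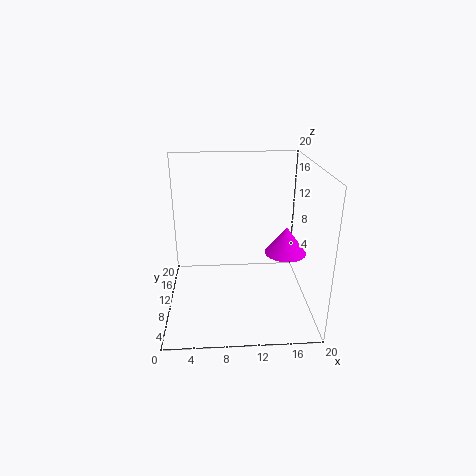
x = 17, y = 11, z = 7, r = 3, c = 'magenta'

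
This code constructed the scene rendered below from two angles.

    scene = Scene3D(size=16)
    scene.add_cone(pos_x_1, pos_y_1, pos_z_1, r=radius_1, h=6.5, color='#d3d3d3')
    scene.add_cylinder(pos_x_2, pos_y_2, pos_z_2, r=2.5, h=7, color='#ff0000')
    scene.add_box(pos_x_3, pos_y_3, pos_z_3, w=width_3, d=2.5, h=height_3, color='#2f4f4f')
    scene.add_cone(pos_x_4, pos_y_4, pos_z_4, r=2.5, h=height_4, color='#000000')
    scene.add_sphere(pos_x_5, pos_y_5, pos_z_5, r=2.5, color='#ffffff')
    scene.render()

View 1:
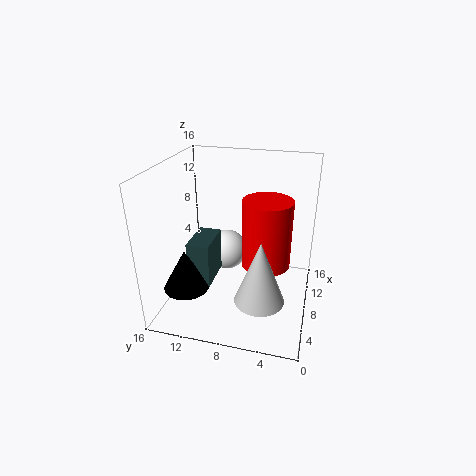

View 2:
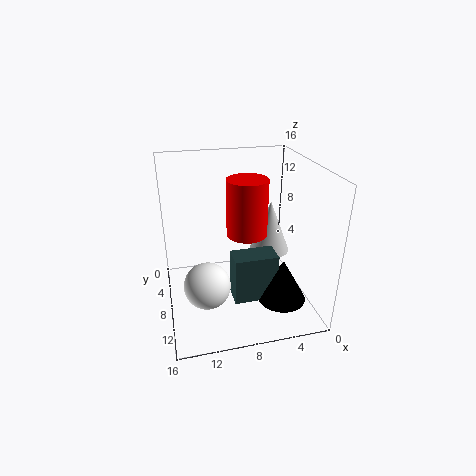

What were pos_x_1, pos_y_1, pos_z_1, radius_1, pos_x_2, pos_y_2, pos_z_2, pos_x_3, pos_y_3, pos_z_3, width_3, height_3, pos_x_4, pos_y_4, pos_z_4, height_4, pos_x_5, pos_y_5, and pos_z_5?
pos_x_1 = 3; pos_y_1 = 4.5; pos_z_1 = 4; radius_1 = 2.5; pos_x_2 = 6; pos_y_2 = 4.5; pos_z_2 = 6.5; pos_x_3 = 5; pos_y_3 = 10.5; pos_z_3 = 3; width_3 = 4.5; height_3 = 5; pos_x_4 = 4.5; pos_y_4 = 13; pos_z_4 = 3; height_4 = 4.5; pos_x_5 = 12; pos_y_5 = 10.5; pos_z_5 = 4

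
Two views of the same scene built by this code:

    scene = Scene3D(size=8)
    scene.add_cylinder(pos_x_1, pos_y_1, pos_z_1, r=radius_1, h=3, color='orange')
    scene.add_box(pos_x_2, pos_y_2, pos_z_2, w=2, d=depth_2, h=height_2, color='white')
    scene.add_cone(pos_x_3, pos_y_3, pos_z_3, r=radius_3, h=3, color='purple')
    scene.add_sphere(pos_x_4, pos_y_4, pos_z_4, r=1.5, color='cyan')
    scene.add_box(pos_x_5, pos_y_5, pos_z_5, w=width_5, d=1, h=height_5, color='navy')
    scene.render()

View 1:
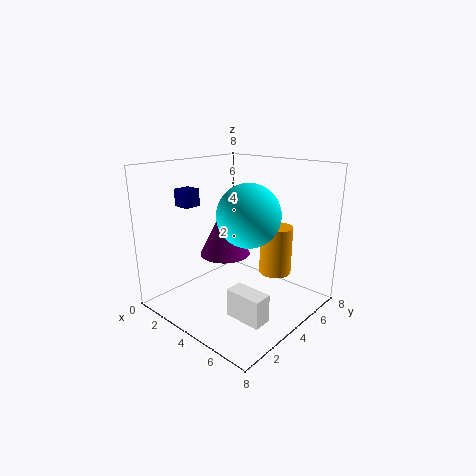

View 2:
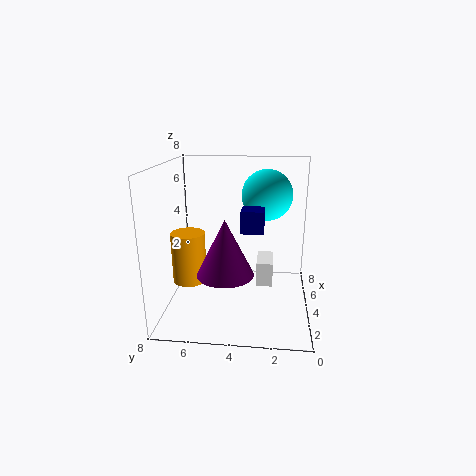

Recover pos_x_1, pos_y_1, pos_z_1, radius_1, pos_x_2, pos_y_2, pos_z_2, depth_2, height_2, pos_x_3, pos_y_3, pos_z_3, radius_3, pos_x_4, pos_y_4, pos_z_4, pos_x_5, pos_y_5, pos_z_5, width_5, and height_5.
pos_x_1 = 4.5, pos_y_1 = 7, pos_z_1 = 1, radius_1 = 1, pos_x_2 = 5, pos_y_2 = 2, pos_z_2 = 0.5, depth_2 = 1, height_2 = 1.5, pos_x_3 = 2.5, pos_y_3 = 4.5, pos_z_3 = 2.5, radius_3 = 1.5, pos_x_4 = 6, pos_y_4 = 2.5, pos_z_4 = 6, pos_x_5 = 0.5, pos_y_5 = 2.5, pos_z_5 = 5.5, width_5 = 1, height_5 = 1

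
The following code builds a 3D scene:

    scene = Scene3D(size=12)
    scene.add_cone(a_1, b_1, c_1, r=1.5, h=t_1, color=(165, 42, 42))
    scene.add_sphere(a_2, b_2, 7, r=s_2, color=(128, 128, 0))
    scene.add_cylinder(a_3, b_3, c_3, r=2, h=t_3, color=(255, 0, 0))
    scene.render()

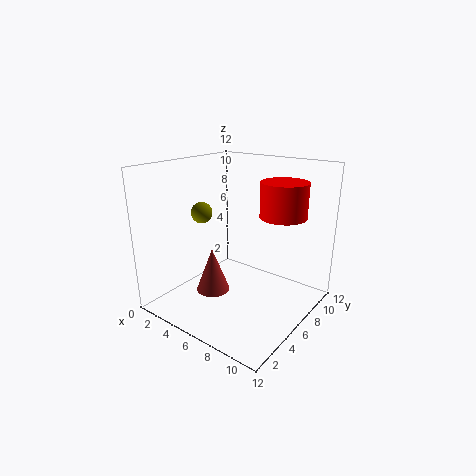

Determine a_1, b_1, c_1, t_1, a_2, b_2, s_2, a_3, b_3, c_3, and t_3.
a_1 = 3.5
b_1 = 5.5
c_1 = 0.5
t_1 = 4
a_2 = 1
b_2 = 7
s_2 = 1
a_3 = 8.5
b_3 = 9
c_3 = 7.5
t_3 = 3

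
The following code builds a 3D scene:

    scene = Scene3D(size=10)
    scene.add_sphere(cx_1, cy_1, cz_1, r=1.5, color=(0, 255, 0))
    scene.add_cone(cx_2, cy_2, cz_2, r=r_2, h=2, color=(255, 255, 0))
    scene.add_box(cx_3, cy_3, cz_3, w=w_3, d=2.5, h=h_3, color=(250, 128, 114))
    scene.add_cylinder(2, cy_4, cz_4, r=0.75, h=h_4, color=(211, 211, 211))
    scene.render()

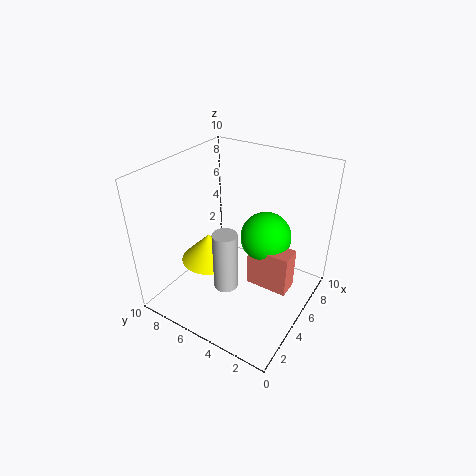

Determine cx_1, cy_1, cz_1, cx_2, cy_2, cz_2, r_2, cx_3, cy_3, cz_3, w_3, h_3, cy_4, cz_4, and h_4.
cx_1 = 3.75, cy_1 = 2.25, cz_1 = 6.75, cx_2 = 4.25, cy_2 = 7, cz_2 = 3, r_2 = 2, cx_3 = 2.5, cy_3 = 0.25, cz_3 = 4, w_3 = 1.25, h_3 = 2.5, cy_4 = 4, cz_4 = 3.5, h_4 = 3.75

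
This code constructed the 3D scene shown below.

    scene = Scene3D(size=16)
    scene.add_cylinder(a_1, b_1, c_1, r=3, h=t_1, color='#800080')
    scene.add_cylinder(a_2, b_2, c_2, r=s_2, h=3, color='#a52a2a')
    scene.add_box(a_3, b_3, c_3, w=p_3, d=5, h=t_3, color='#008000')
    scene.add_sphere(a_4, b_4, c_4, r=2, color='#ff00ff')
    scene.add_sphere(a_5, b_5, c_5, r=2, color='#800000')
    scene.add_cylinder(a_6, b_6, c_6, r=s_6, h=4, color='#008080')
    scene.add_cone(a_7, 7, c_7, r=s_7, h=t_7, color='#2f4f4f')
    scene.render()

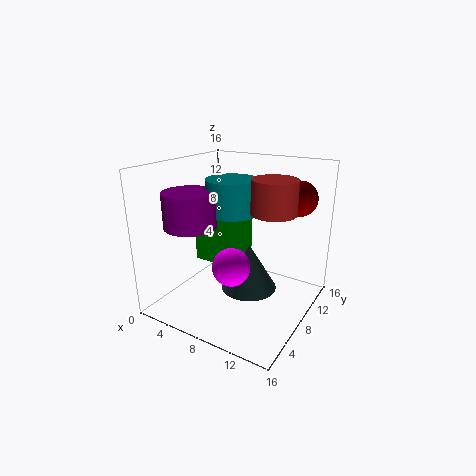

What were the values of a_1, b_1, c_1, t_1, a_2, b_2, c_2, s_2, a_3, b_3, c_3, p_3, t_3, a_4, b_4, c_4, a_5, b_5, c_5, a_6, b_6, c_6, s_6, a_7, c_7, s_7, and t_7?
a_1 = 3
b_1 = 6
c_1 = 9
t_1 = 4
a_2 = 14
b_2 = 4
c_2 = 13
s_2 = 2
a_3 = 2
b_3 = 8
c_3 = 4
p_3 = 5
t_3 = 6
a_4 = 9
b_4 = 5
c_4 = 6
a_5 = 13
b_5 = 13
c_5 = 12
a_6 = 6
b_6 = 10
c_6 = 10
s_6 = 3
a_7 = 10
c_7 = 3
s_7 = 3
t_7 = 5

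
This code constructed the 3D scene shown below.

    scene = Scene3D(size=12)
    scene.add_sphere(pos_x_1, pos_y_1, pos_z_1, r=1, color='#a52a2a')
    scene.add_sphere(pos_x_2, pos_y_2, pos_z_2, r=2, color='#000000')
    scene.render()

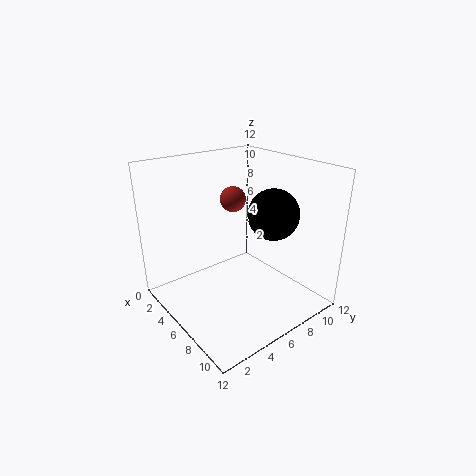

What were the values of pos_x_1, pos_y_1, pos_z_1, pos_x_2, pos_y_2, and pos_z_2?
pos_x_1 = 6; pos_y_1 = 5.5; pos_z_1 = 9.5; pos_x_2 = 8.5; pos_y_2 = 7.5; pos_z_2 = 8.5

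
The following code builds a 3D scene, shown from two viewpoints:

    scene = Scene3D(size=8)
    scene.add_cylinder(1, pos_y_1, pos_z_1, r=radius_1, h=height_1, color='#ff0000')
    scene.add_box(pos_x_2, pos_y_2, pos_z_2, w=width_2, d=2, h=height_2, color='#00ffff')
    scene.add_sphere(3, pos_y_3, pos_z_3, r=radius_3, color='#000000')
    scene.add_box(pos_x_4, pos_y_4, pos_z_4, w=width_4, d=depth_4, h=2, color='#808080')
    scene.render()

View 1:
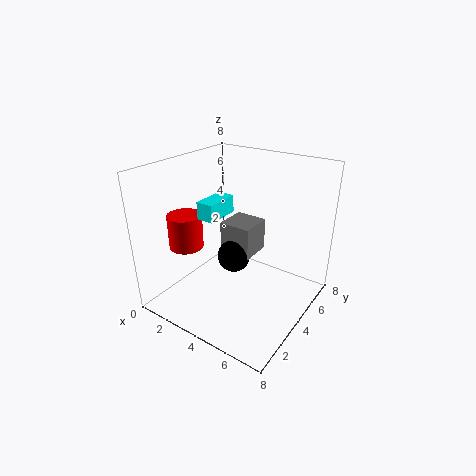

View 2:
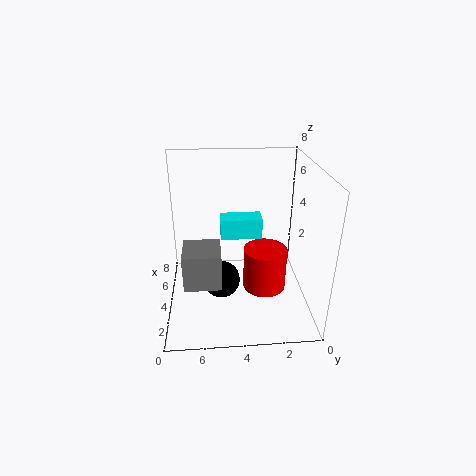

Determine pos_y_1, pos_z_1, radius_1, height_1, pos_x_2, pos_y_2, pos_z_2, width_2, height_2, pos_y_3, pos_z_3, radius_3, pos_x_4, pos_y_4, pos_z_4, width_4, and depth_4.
pos_y_1 = 3
pos_z_1 = 3
radius_1 = 1
height_1 = 2
pos_x_2 = 2
pos_y_2 = 3
pos_z_2 = 5
width_2 = 1
height_2 = 1
pos_y_3 = 5
pos_z_3 = 2
radius_3 = 1
pos_x_4 = 2
pos_y_4 = 5
pos_z_4 = 2
width_4 = 2
depth_4 = 2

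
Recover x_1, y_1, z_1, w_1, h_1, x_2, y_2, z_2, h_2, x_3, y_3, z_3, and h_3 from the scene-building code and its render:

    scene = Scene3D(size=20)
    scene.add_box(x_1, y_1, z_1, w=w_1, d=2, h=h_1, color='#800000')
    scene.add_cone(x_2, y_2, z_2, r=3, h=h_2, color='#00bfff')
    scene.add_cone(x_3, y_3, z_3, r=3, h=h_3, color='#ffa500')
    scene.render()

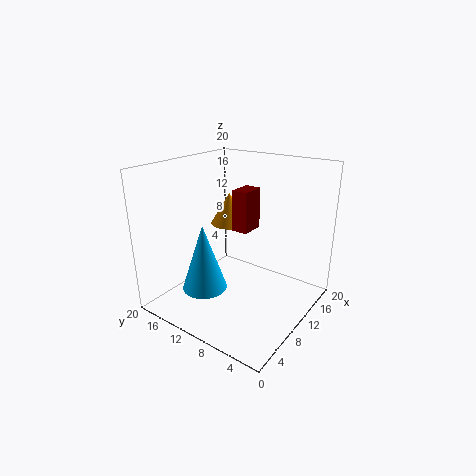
x_1 = 6, y_1 = 6, z_1 = 13, w_1 = 3, h_1 = 5, x_2 = 5, y_2 = 12, z_2 = 4, h_2 = 9, x_3 = 16, y_3 = 16, z_3 = 9, h_3 = 5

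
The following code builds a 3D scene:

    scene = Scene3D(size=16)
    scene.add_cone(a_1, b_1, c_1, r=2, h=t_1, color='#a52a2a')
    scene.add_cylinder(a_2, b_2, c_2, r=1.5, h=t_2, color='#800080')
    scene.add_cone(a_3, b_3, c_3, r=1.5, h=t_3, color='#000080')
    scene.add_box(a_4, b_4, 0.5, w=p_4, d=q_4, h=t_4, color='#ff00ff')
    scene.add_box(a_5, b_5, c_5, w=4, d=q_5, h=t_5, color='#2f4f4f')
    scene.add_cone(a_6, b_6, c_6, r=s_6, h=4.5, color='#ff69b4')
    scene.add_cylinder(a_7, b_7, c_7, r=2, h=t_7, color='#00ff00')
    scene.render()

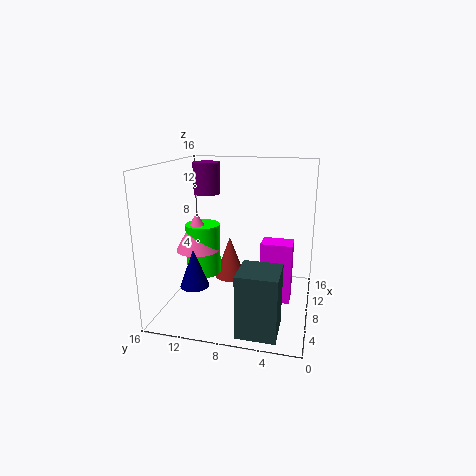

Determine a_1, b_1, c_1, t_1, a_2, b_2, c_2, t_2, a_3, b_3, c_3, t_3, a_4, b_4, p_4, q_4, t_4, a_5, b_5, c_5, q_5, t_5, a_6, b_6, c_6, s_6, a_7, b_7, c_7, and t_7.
a_1 = 13.5; b_1 = 10.5; c_1 = 0.5; t_1 = 5.5; a_2 = 9.5; b_2 = 12; c_2 = 12.5; t_2 = 3.5; a_3 = 3.5; b_3 = 11.5; c_3 = 4; t_3 = 4; a_4 = 8; b_4 = 2; p_4 = 2.5; q_4 = 3.5; t_4 = 7; a_5 = 0.5; b_5 = 2.5; c_5 = 0.5; q_5 = 4; t_5 = 6.5; a_6 = 8.5; b_6 = 13; c_6 = 6; s_6 = 2.5; a_7 = 9; b_7 = 12.5; c_7 = 3; t_7 = 6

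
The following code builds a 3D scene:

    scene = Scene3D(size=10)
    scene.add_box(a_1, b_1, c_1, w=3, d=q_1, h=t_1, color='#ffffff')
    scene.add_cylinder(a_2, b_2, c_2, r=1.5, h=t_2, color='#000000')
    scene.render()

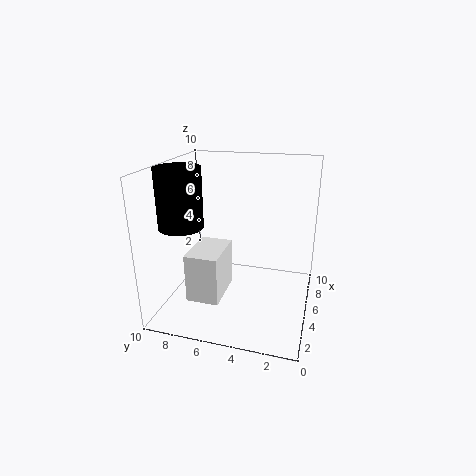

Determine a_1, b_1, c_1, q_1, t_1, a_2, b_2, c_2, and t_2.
a_1 = 0.5
b_1 = 5
c_1 = 2.5
q_1 = 2
t_1 = 3
a_2 = 3.5
b_2 = 8.5
c_2 = 6
t_2 = 4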